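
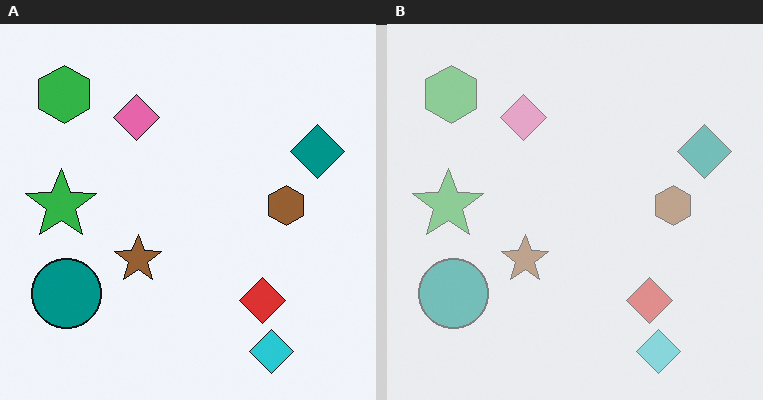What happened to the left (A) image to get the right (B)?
The transformation is: washed out (contrast reduced).

Tones are pushed toward mid-grey across the whole image — a global contrast change.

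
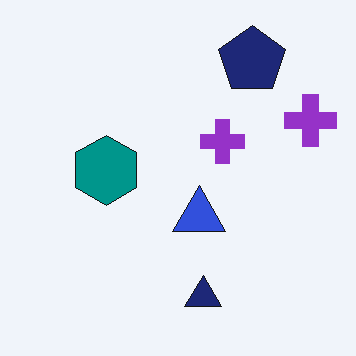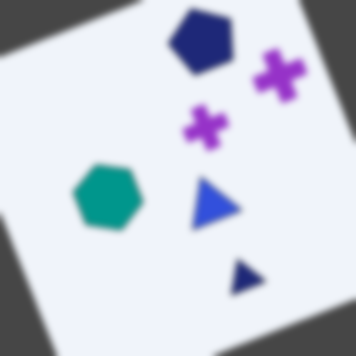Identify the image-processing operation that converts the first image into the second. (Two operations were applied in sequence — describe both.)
Rotated counter-clockwise by a clearly visible amount, then noticeably gaussian-blurred.

Every shape is tilted by the same angle and the image corners show triangular fill wedges — a whole-image rotation by a non-right angle. Shape edges and outlines are uniformly softened across the whole image.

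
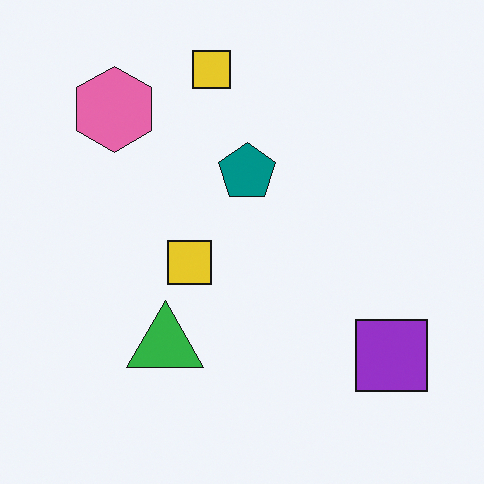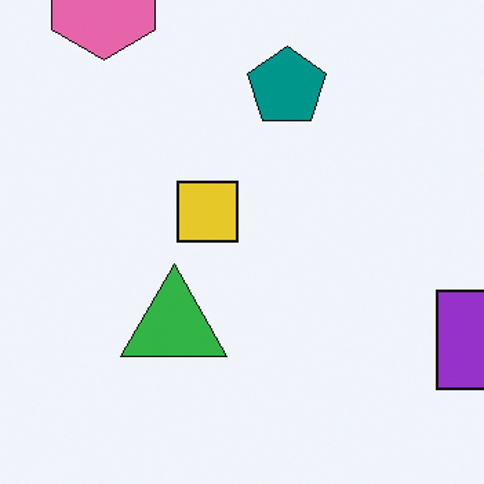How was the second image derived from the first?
It was cropped to a modestly smaller region and rescaled.

The visible shapes are larger and the field of view is narrower; shapes near the original edges may be partly or wholly outside the frame — a crop-and-rescale.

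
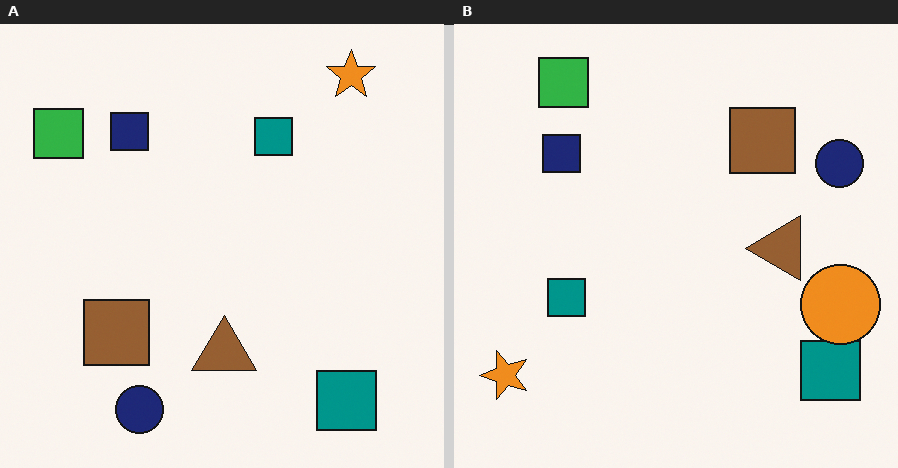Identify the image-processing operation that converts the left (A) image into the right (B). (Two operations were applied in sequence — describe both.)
The right (B) image is the left (A) transposed (reflected across the top-left ↔ bottom-right diagonal), then overlaid with an additional orange circle.

Shapes have swapped their row and column positions — what was in the top-right is now in the bottom-left — a diagonal reflection. An orange circle appears in the right (B) image that is absent from the left (A).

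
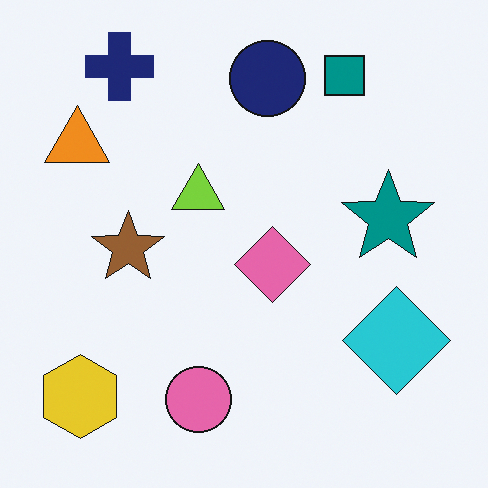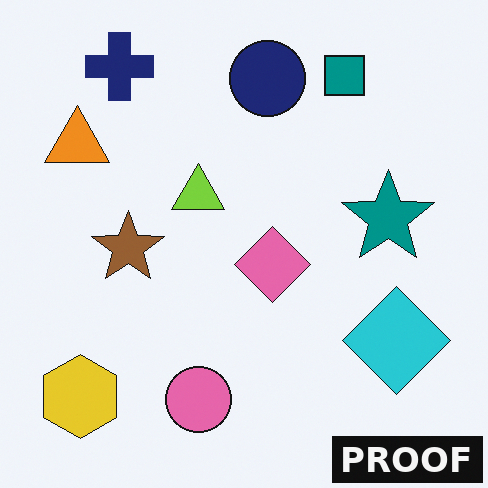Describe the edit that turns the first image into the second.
It was watermarked with the text "PROOF" in the lower-right corner.

A dark label reading "PROOF" appears in the lower-right corner.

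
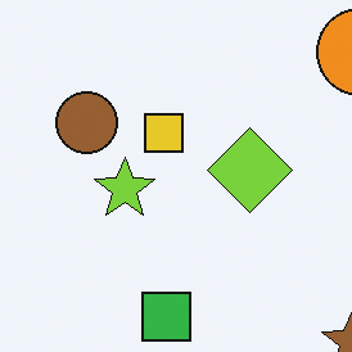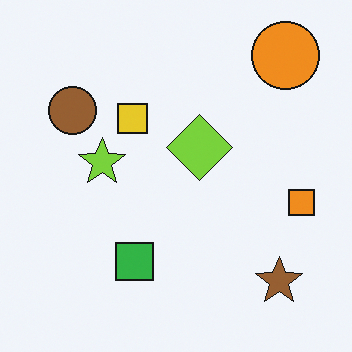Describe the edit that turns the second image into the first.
This is the original image cropped to a modestly smaller region and rescaled.

The visible shapes are larger and the field of view is narrower; shapes near the original edges may be partly or wholly outside the frame — a crop-and-rescale.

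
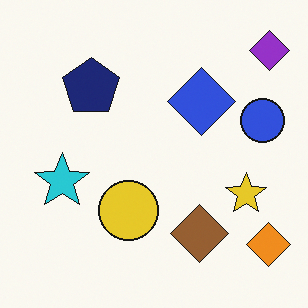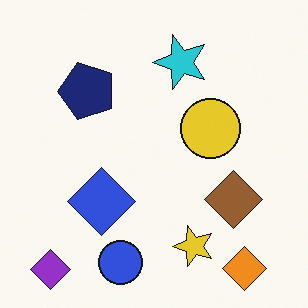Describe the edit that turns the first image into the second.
Transposed (reflected across the top-left ↔ bottom-right diagonal).

Shapes have swapped their row and column positions — what was in the top-right is now in the bottom-left — a diagonal reflection.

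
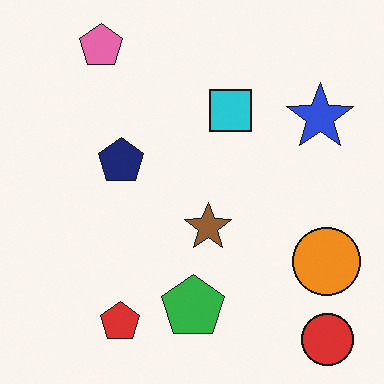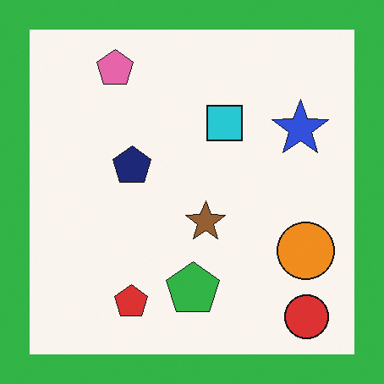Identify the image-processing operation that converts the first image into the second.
The second image is the first framed with a green border.

A solid green frame runs around the edge of the second image, with the content slightly shrunk inside it.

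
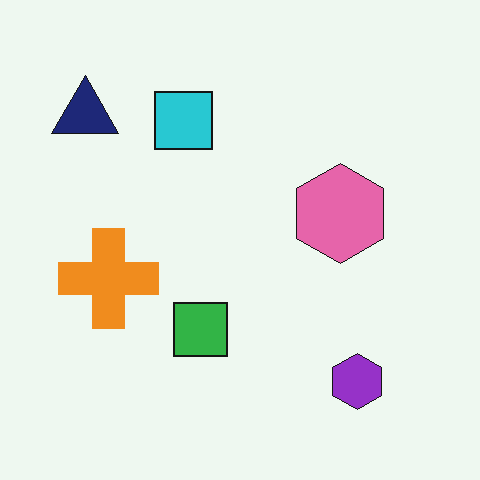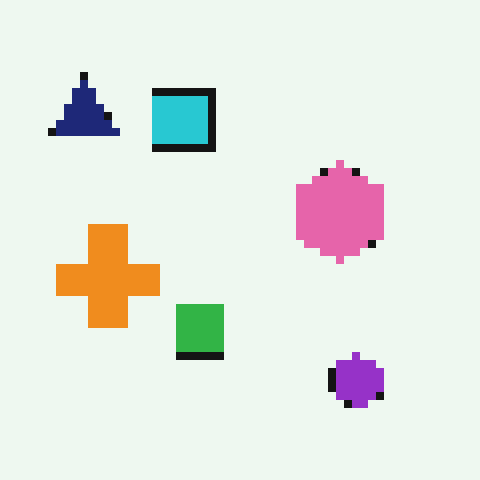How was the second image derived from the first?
Pixelated into visible square blocks.

Shapes are reduced to large square blocks; fine edges and outlines are lost — a downscale-then-upscale (mosaic) effect.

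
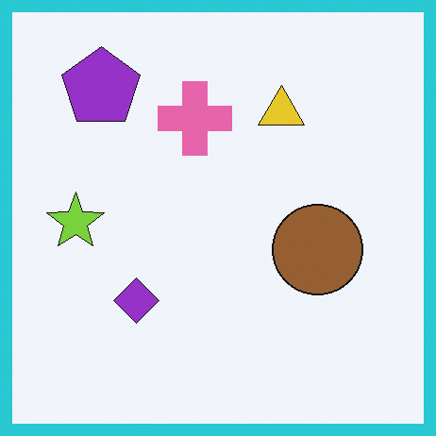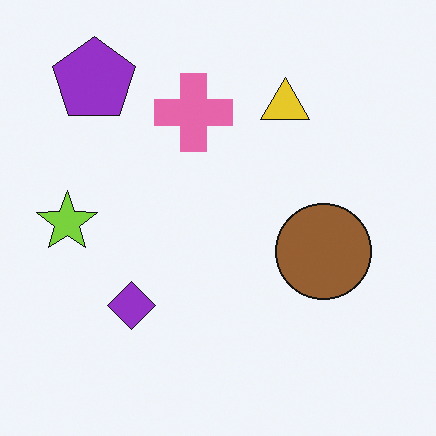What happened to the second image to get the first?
It was framed with a cyan border.

A solid cyan frame runs around the edge of the first image, with the content slightly shrunk inside it.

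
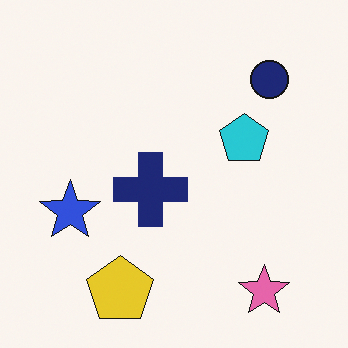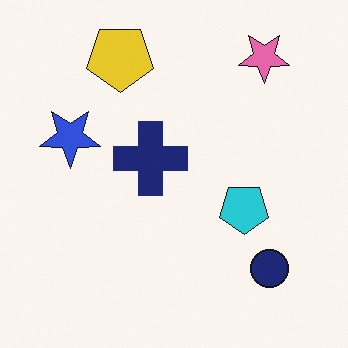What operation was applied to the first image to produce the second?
The transformation is: flipped vertically (top ↔ bottom).

The pink star is in the bottom-right of the first image and the top-right of the second — shapes on opposite sides of the horizontal midline have swapped in a mirror flip.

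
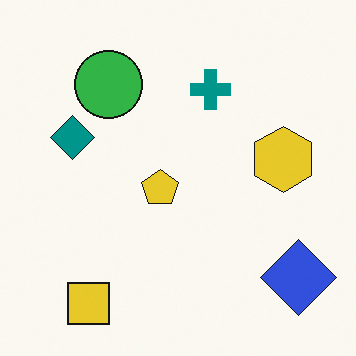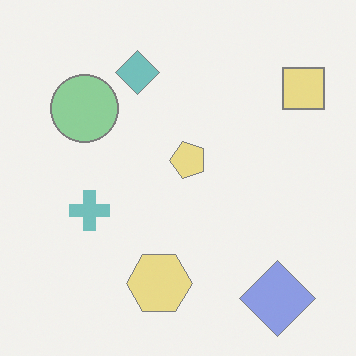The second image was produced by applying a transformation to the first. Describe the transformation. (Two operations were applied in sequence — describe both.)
This is the original image washed out (contrast reduced), then transposed (reflected across the top-left ↔ bottom-right diagonal).

Tones are pushed toward mid-grey across the whole image — a global contrast change. Shapes have swapped their row and column positions — what was in the top-right is now in the bottom-left — a diagonal reflection.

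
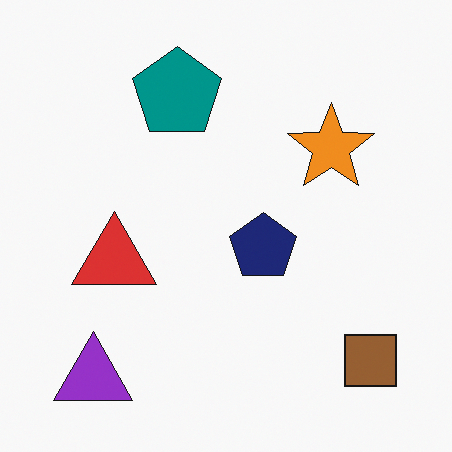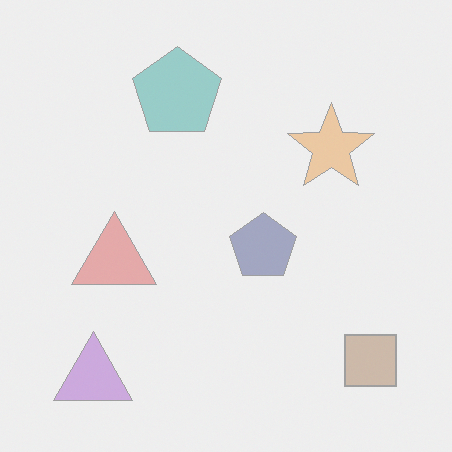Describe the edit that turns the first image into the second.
This is the original image given much lower contrast.

Tones are pushed toward mid-grey across the whole image — a global contrast change.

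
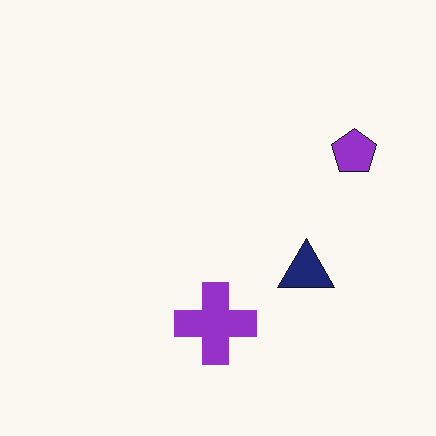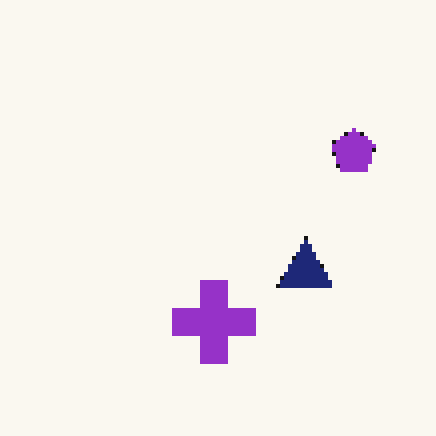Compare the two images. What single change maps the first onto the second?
Mildly pixelated.

Shapes are reduced to large square blocks; fine edges and outlines are lost — a downscale-then-upscale (mosaic) effect.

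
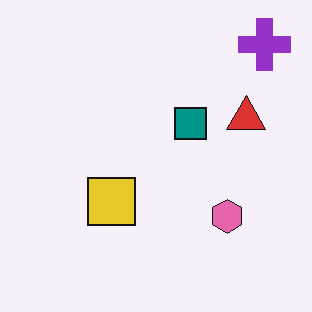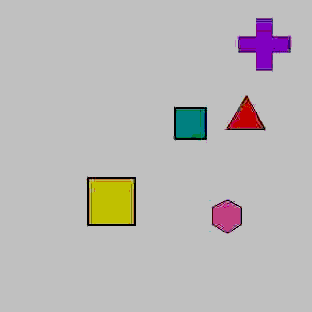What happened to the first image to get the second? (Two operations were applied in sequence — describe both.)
Heavily JPEG-compressed with obvious blocking artifacts, then heavily posterized to just a handful of flat colors.

Blocky 8×8 compression artifacts appear around shape edges and the flat background shows ringing — characteristic JPEG degradation. Each flat color has snapped to a coarser quantized level — most visibly, the near-white background has dropped to a flat grey.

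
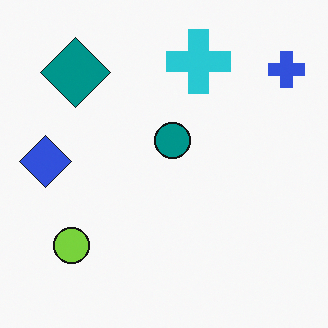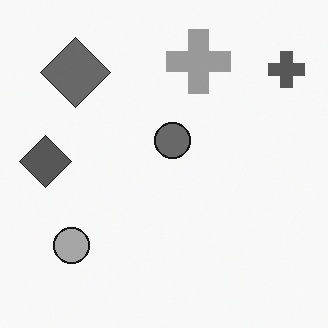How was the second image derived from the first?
This is the original image converted to grayscale.

All color is removed — every shape is now a shade of grey.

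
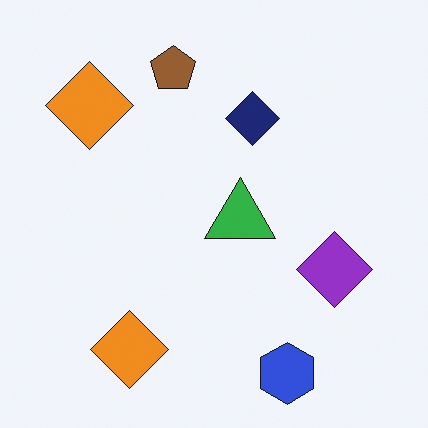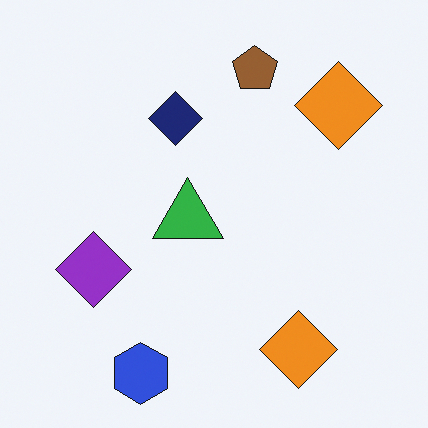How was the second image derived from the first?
This is the original image flipped horizontally (left ↔ right).

The purple diamond is in the right of the first image and the left of the second — shapes on opposite sides of the vertical midline have swapped in a mirror flip.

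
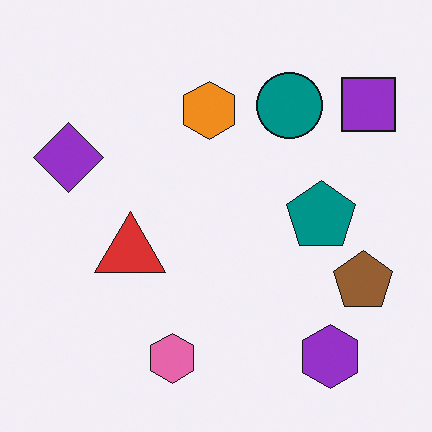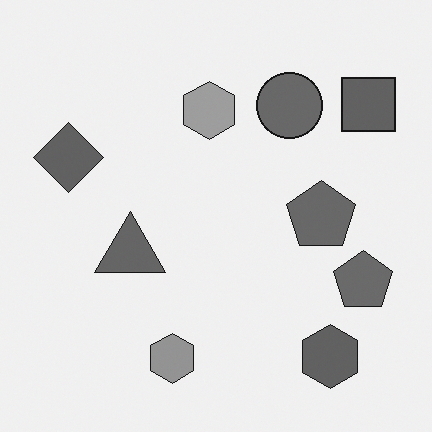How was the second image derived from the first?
Converted to grayscale.

All color is removed — every shape is now a shade of grey.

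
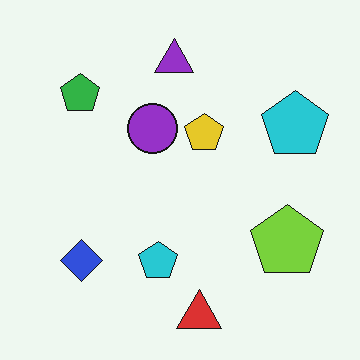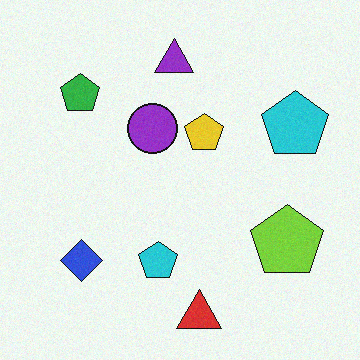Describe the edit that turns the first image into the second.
Degraded with light additive noise.

Random speckle covers the whole image, including the flat background.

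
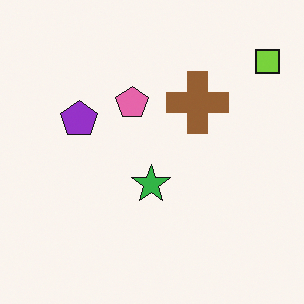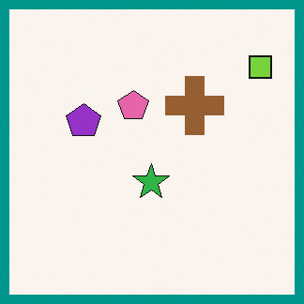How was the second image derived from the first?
This is the original image framed with a teal border.

A solid teal frame runs around the edge of the second image, with the content slightly shrunk inside it.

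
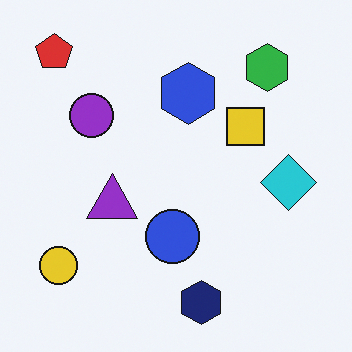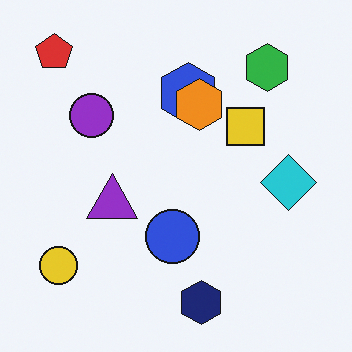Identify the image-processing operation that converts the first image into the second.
The transformation is: overlaid with an additional orange hexagon.

An orange hexagon appears in the second image that is absent from the first.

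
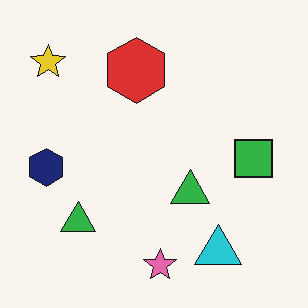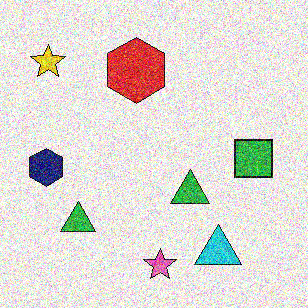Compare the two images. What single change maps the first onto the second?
The transformation is: degraded with a thick layer of grain.

Random speckle covers the whole image, including the flat background.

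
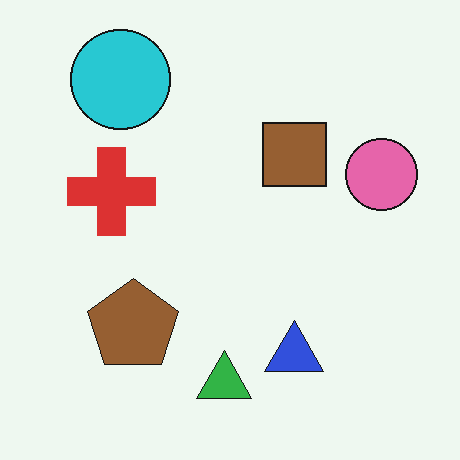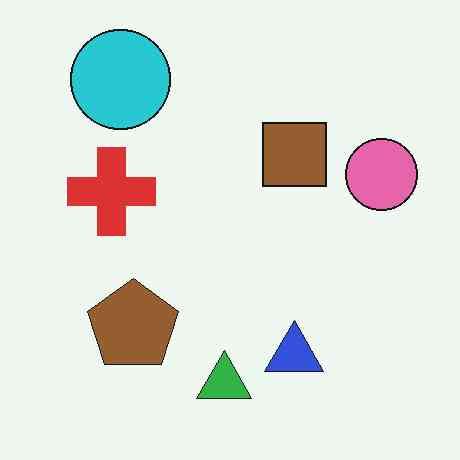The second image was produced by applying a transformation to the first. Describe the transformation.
The transformation is: given moderate JPEG compression.

Blocky 8×8 compression artifacts appear around shape edges and the flat background shows ringing — characteristic JPEG degradation.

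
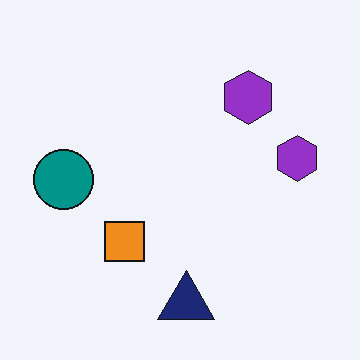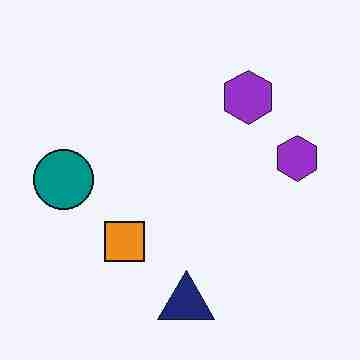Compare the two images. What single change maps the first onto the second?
The second image is the first heavily JPEG-compressed with obvious blocking artifacts.

Blocky 8×8 compression artifacts appear around shape edges and the flat background shows ringing — characteristic JPEG degradation.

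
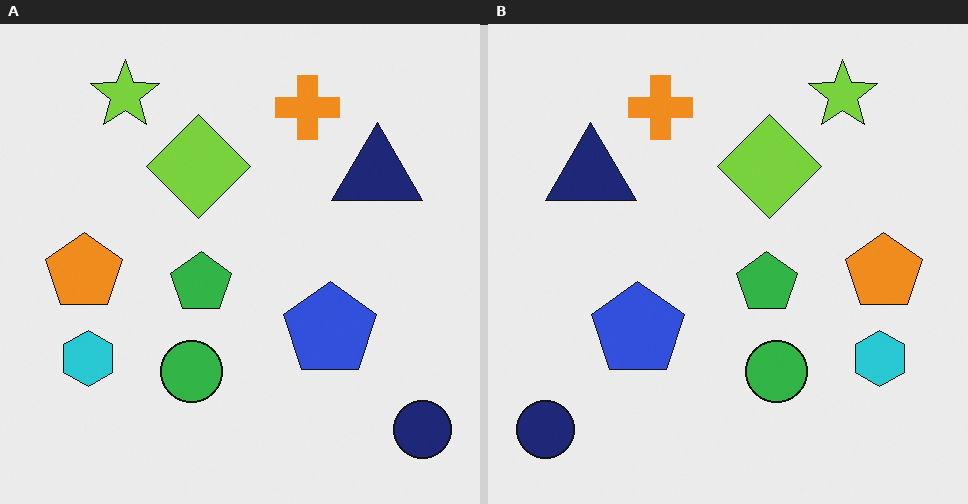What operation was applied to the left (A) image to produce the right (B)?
The right (B) image is the left (A) flipped horizontally (left ↔ right).

The navy circle is in the bottom-right of the left (A) image and the bottom-left of the right (B) — shapes on opposite sides of the vertical midline have swapped in a mirror flip.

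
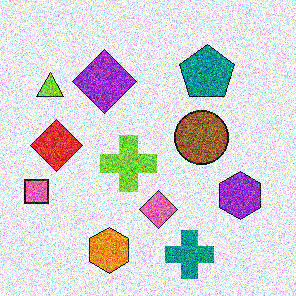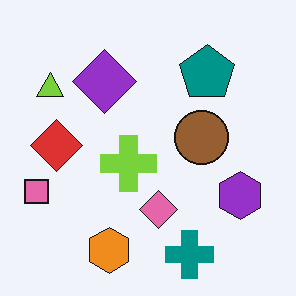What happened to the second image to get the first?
It was degraded with heavy additive noise.

Random speckle covers the whole image, including the flat background.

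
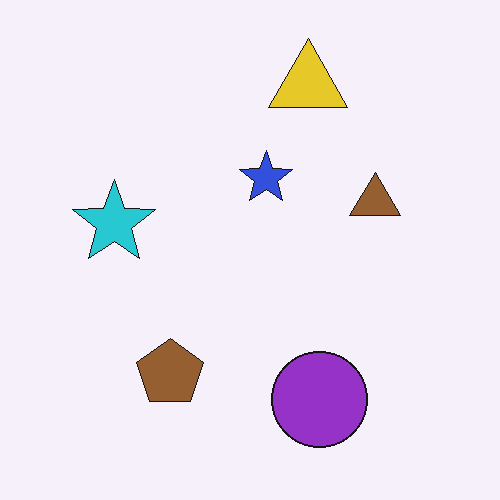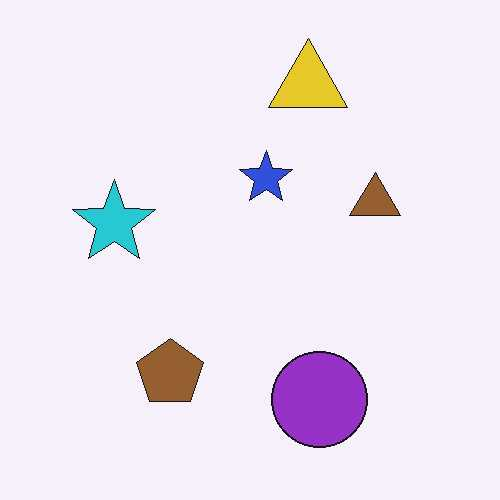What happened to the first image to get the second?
JPEG-compressed with visible artifacts.

Blocky 8×8 compression artifacts appear around shape edges and the flat background shows ringing — characteristic JPEG degradation.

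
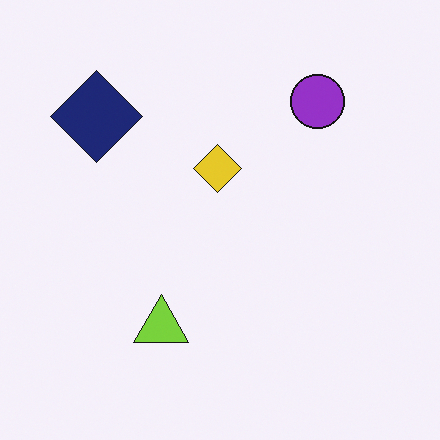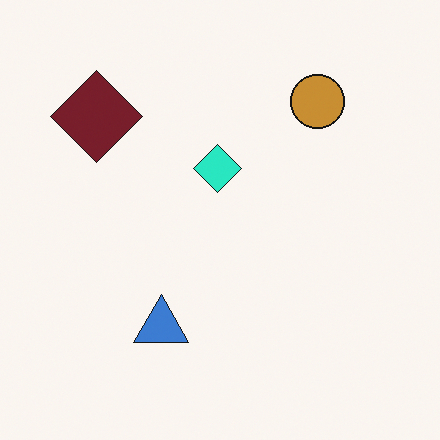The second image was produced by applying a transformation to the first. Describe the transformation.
This is the original image hue-shifted noticeably.

Every shape's color has rotated by the same amount around the hue wheel — a uniform hue shift.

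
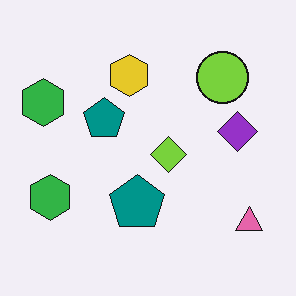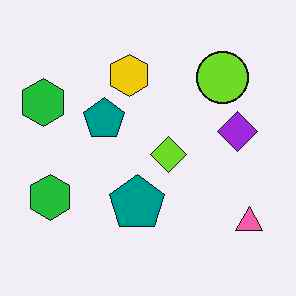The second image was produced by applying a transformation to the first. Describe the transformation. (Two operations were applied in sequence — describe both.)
The image was given moderate JPEG compression, then slightly oversaturated.

Blocky 8×8 compression artifacts appear around shape edges and the flat background shows ringing — characteristic JPEG degradation. All colors are more vivid — a global saturation change.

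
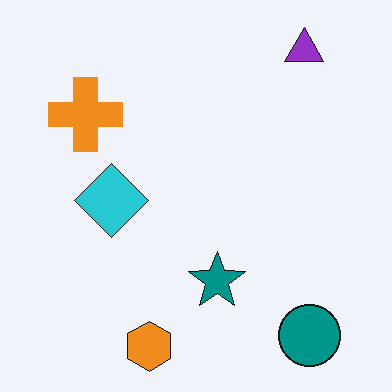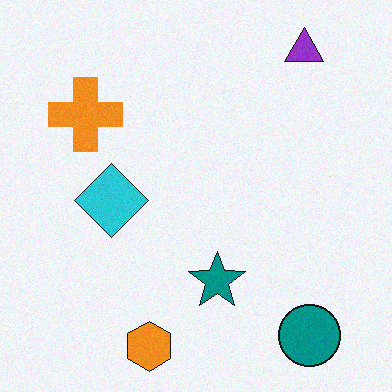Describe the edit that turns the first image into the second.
The second image is the first degraded with a light layer of grain.

Random speckle covers the whole image, including the flat background.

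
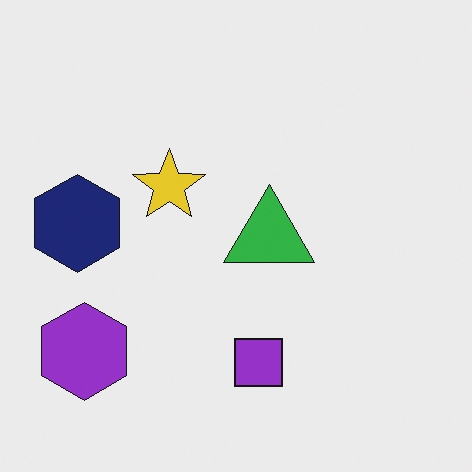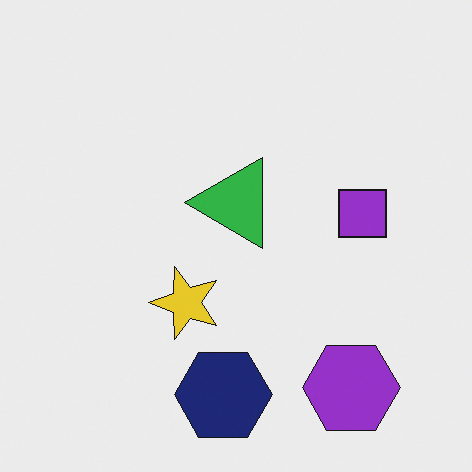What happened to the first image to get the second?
This is the original image rotated 90° counter-clockwise.

The purple hexagon sits in the bottom-left of the first image and the bottom-right of the second — consistent with a whole-image 90° counter-clockwise rotation.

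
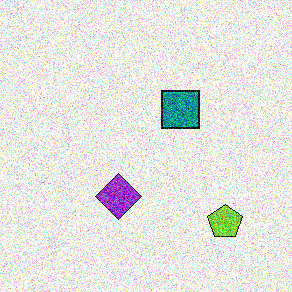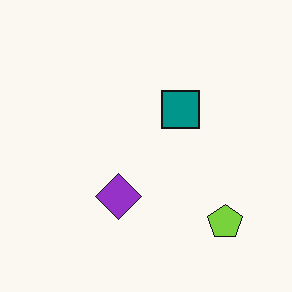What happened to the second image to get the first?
The image was degraded with strong gaussian noise.

Random speckle covers the whole image, including the flat background.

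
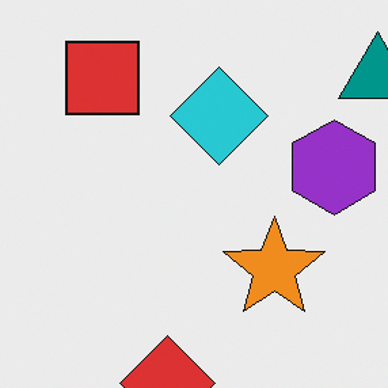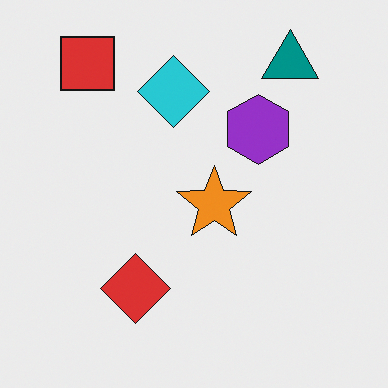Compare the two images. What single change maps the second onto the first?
It was cropped slightly and scaled back up.

The visible shapes are larger and the field of view is narrower; shapes near the original edges may be partly or wholly outside the frame — a crop-and-rescale.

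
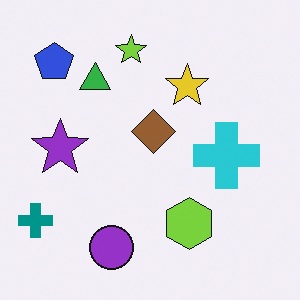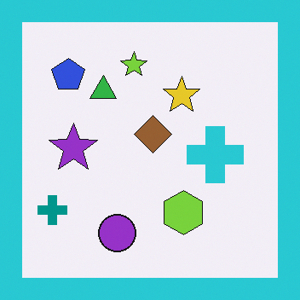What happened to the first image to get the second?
The second image is the first framed with a cyan border.

A solid cyan frame runs around the edge of the second image, with the content slightly shrunk inside it.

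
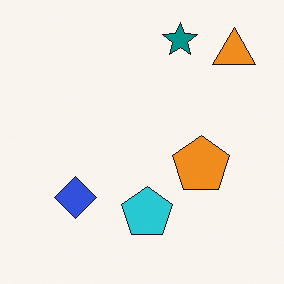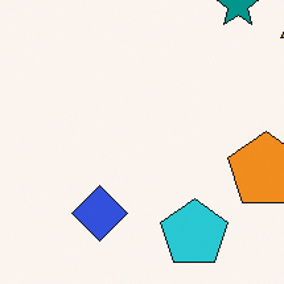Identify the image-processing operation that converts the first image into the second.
This is the original image cropped to a modestly smaller region and rescaled.

The visible shapes are larger and the field of view is narrower; shapes near the original edges may be partly or wholly outside the frame — a crop-and-rescale.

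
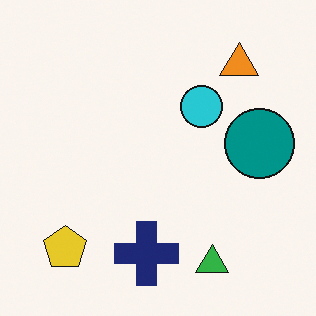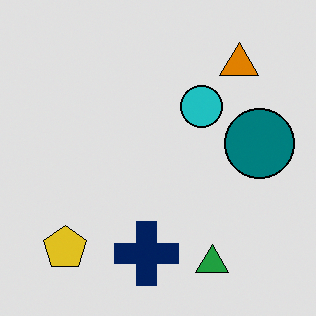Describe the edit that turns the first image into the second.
This is the original image moderately posterized.

Each flat color has snapped to a coarser quantized level — most visibly, the near-white background has dropped to a flat grey.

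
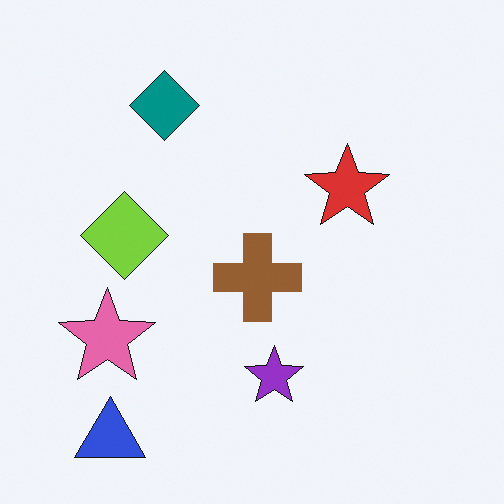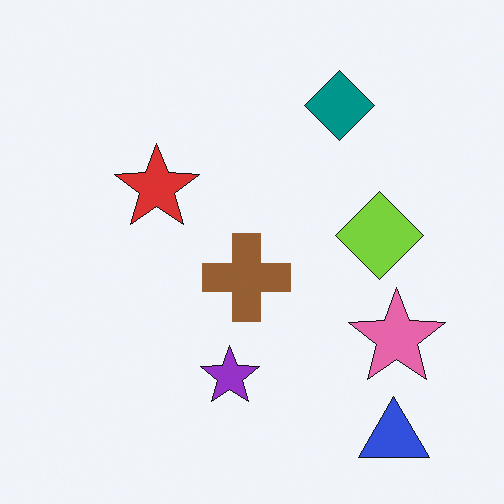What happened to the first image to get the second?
The image was flipped horizontally (left ↔ right).

The pink star is in the bottom-left of the first image and the bottom-right of the second — shapes on opposite sides of the vertical midline have swapped in a mirror flip.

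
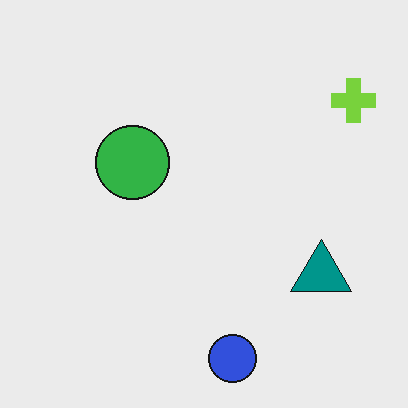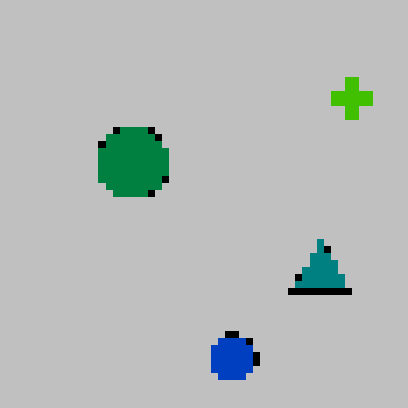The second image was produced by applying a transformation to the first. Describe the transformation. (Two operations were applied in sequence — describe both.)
Heavily posterized to just a handful of flat colors, then moderately pixelated.

Each flat color has snapped to a coarser quantized level — most visibly, the near-white background has dropped to a flat grey. Shapes are reduced to large square blocks; fine edges and outlines are lost — a downscale-then-upscale (mosaic) effect.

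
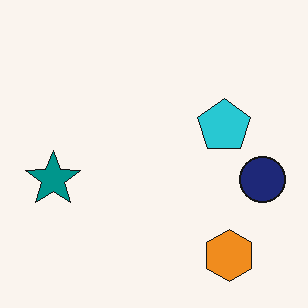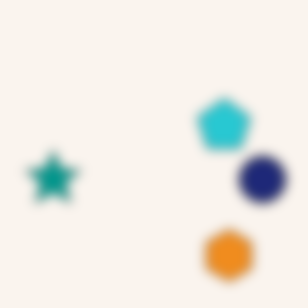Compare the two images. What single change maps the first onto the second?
This is the original image heavily blurred.

Shape edges and outlines are uniformly softened across the whole image.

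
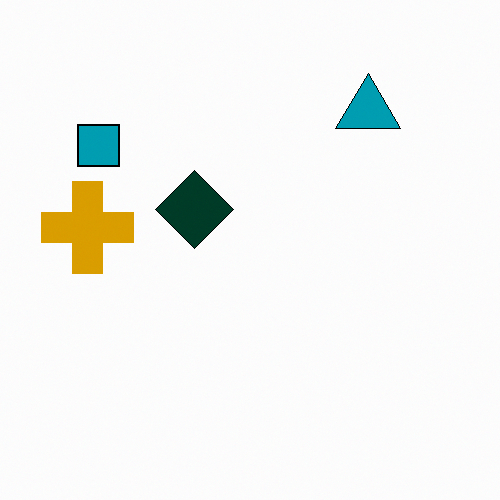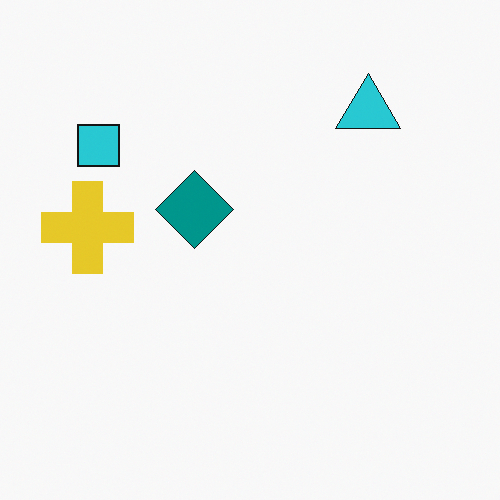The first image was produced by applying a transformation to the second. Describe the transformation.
Given much higher contrast.

Tones are pushed away from mid-grey across the whole image — a global contrast change.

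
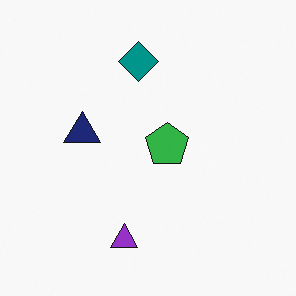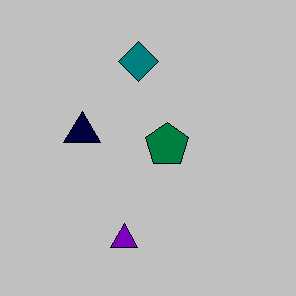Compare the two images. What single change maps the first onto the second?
This is the original image heavily posterized to just a handful of flat colors.

Each flat color has snapped to a coarser quantized level — most visibly, the near-white background has dropped to a flat grey.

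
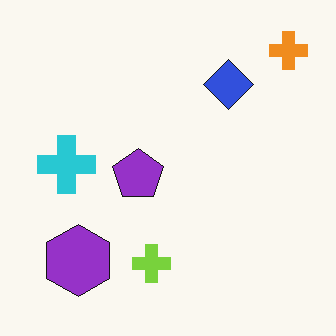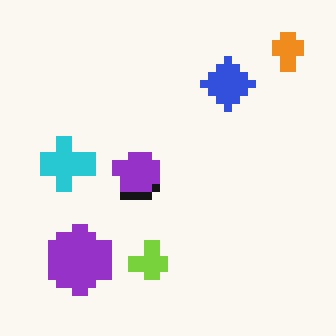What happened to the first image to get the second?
Moderately pixelated.

Shapes are reduced to large square blocks; fine edges and outlines are lost — a downscale-then-upscale (mosaic) effect.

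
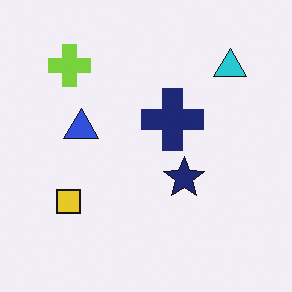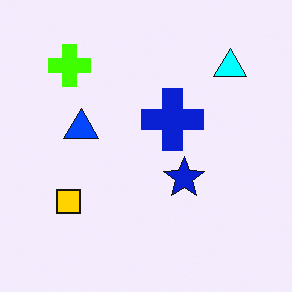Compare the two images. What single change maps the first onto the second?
The transformation is: made much more vivid (saturation change).

All colors are more vivid — a global saturation change.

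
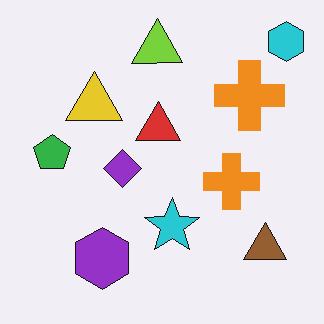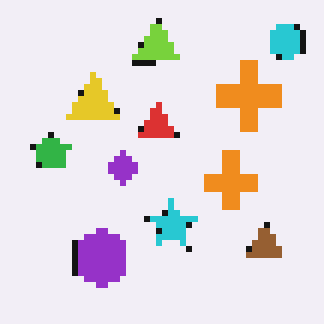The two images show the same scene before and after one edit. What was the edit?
The second image is the first moderately pixelated.

Shapes are reduced to large square blocks; fine edges and outlines are lost — a downscale-then-upscale (mosaic) effect.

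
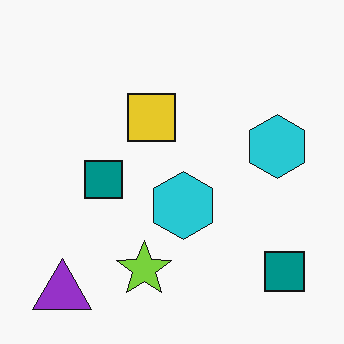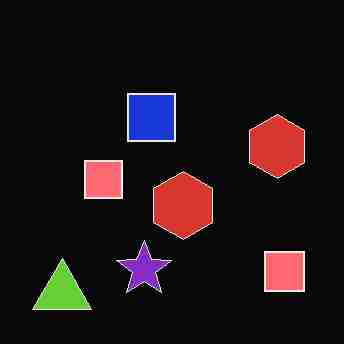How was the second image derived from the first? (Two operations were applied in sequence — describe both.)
The second image is the first heavily JPEG-compressed with obvious blocking artifacts, then color-inverted (negative).

Blocky 8×8 compression artifacts appear around shape edges and the flat background shows ringing — characteristic JPEG degradation. The light background has become dark and every shape's color is its complement — a photographic negative.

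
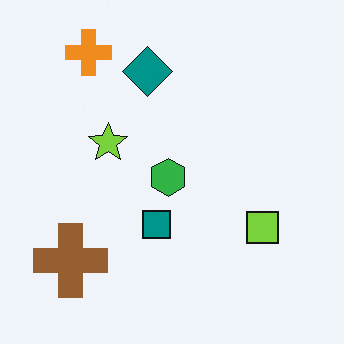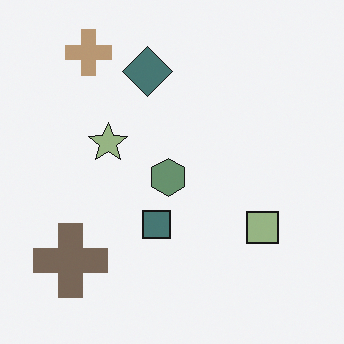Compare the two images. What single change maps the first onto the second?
It was heavily desaturated.

All colors are more muted and greyish — a global saturation change.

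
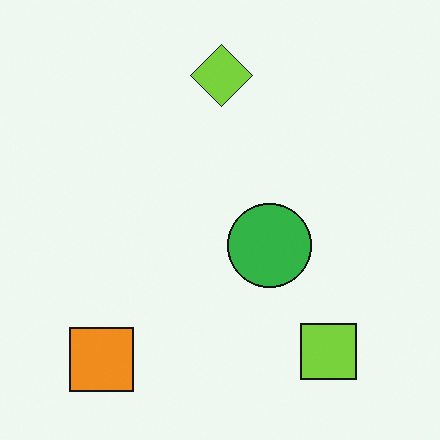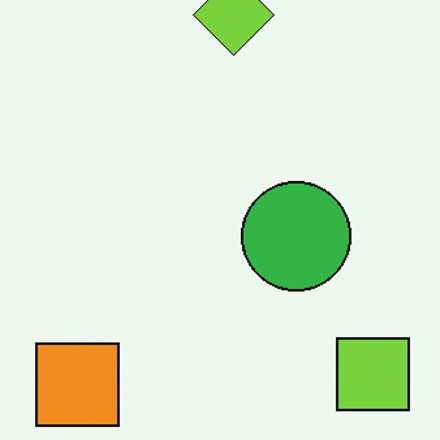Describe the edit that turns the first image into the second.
The second image is the first cropped to a modestly smaller region and rescaled.

The visible shapes are larger and the field of view is narrower; shapes near the original edges may be partly or wholly outside the frame — a crop-and-rescale.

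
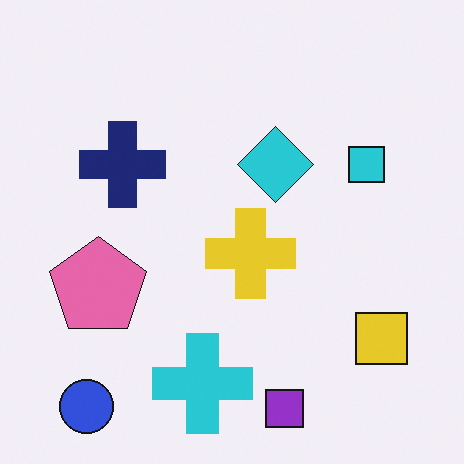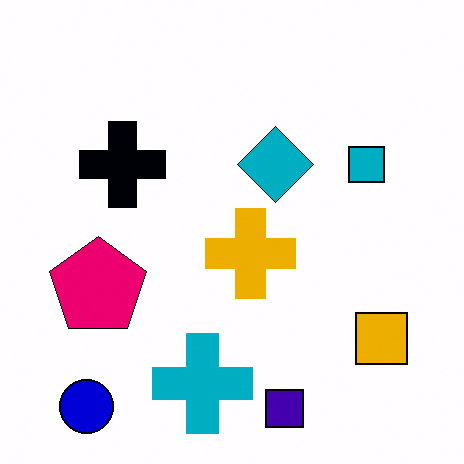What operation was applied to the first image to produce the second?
The image was boosted in contrast.

Tones are pushed away from mid-grey across the whole image — a global contrast change.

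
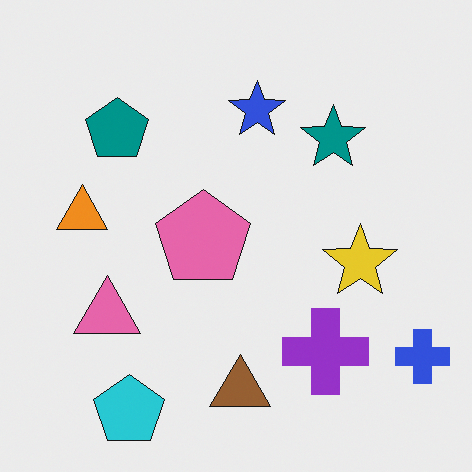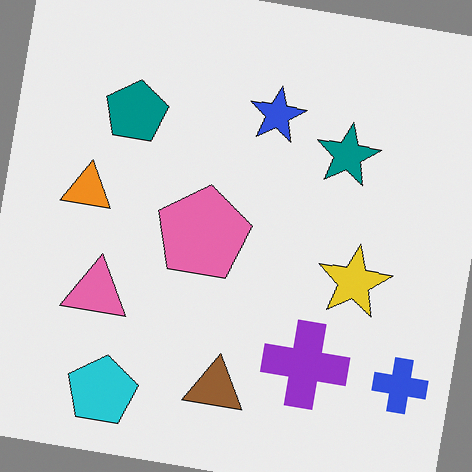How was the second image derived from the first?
The second image is the first rotated clockwise by a slight angle.

Every shape is tilted by the same angle and the image corners show triangular fill wedges — a whole-image rotation by a non-right angle.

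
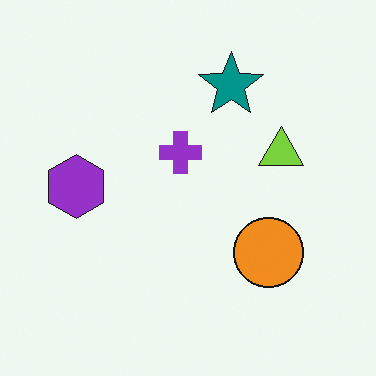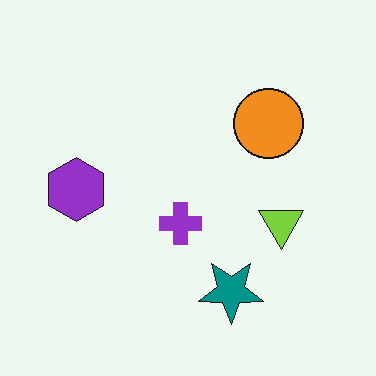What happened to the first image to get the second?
Flipped vertically (top ↔ bottom).

The teal star is in the top of the first image and the bottom of the second — shapes on opposite sides of the horizontal midline have swapped in a mirror flip.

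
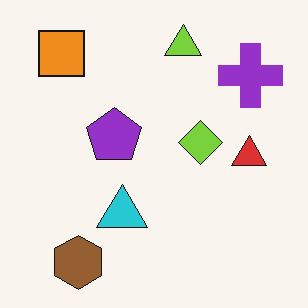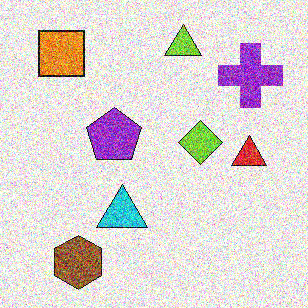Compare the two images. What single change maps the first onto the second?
The second image is the first degraded with strong gaussian noise.

Random speckle covers the whole image, including the flat background.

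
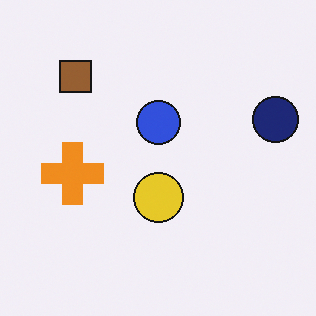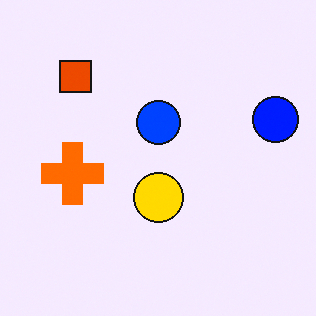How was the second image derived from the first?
Made much more vivid (saturation change).

All colors are more vivid — a global saturation change.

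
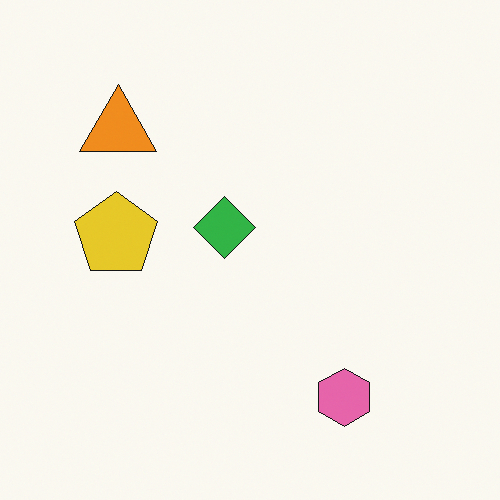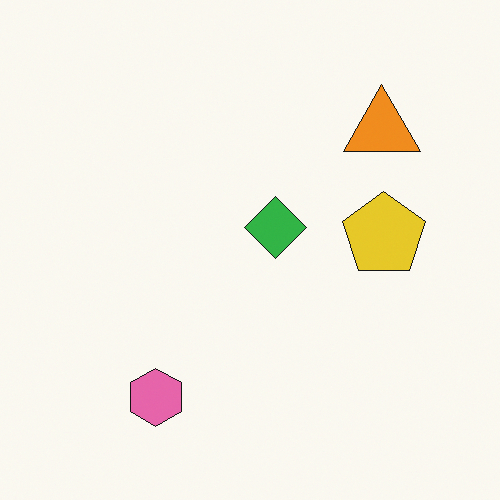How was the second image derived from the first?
Flipped horizontally (left ↔ right).

The yellow pentagon is in the left of the first image and the right of the second — shapes on opposite sides of the vertical midline have swapped in a mirror flip.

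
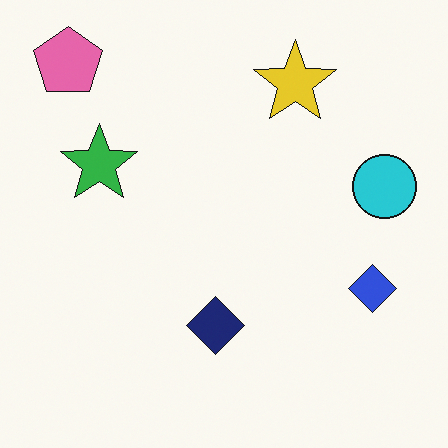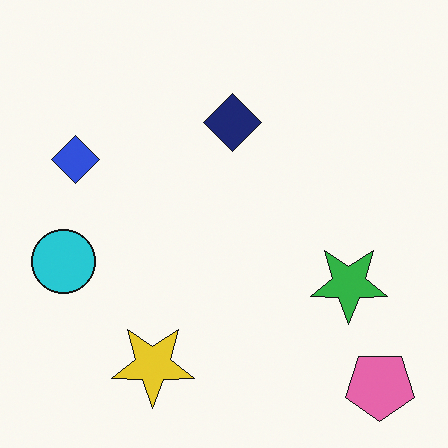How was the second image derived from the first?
Rotated 180°.

The pink pentagon sits in the top-left of the first image and the bottom-right of the second — consistent with a whole-image 180° rotation.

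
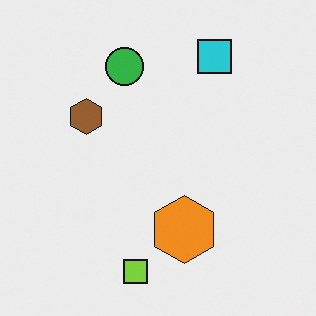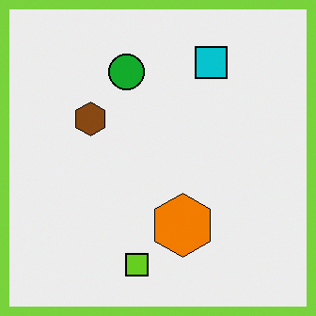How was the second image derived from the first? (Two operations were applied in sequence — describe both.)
The second image is the first given slightly increased contrast, then framed with a lime border.

Tones are pushed away from mid-grey across the whole image — a global contrast change. A solid lime frame runs around the edge of the second image, with the content slightly shrunk inside it.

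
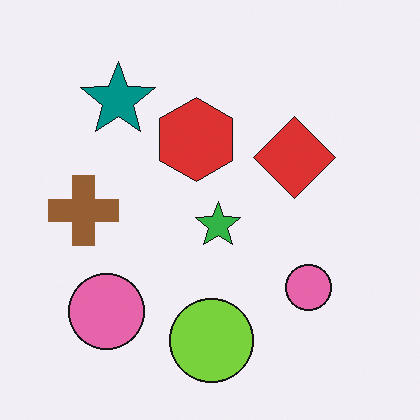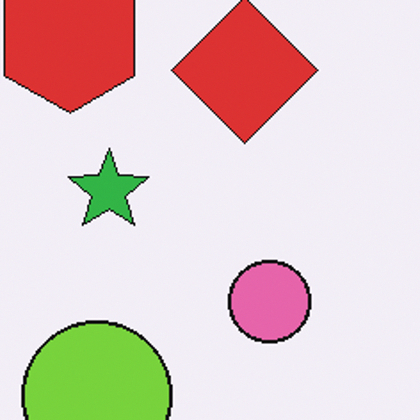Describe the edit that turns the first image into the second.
The image was cropped to a noticeably smaller region and rescaled.

The visible shapes are larger and the field of view is narrower; shapes near the original edges may be partly or wholly outside the frame — a crop-and-rescale.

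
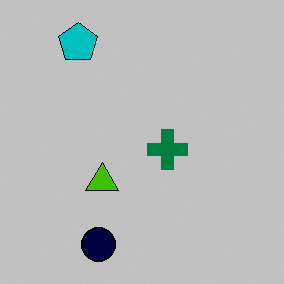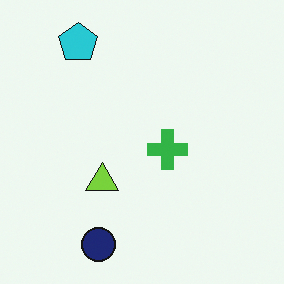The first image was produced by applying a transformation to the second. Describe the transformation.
Heavily posterized to just a handful of flat colors.

Each flat color has snapped to a coarser quantized level — most visibly, the near-white background has dropped to a flat grey.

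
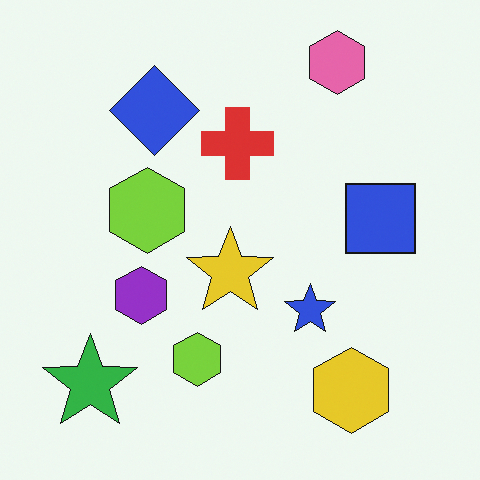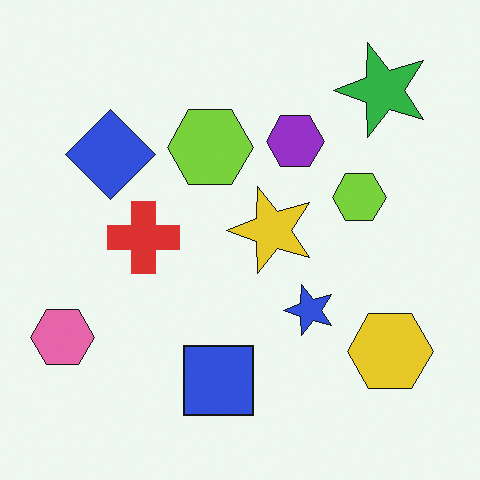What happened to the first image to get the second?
The second image is the first transposed (reflected across the top-left ↔ bottom-right diagonal).

Shapes have swapped their row and column positions — what was in the top-right is now in the bottom-left — a diagonal reflection.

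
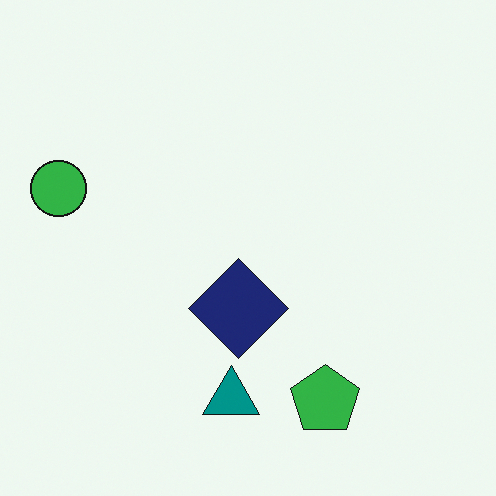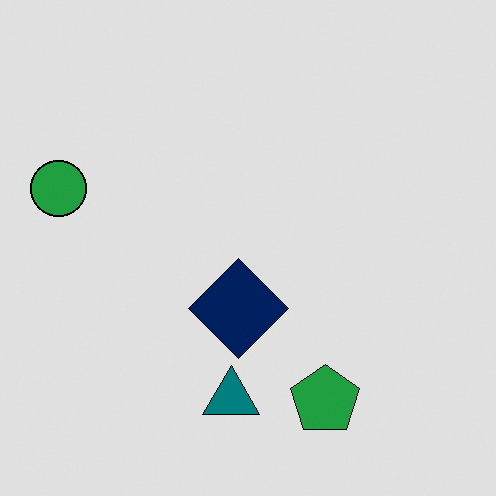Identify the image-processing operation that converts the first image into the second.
This is the original image posterized to a reduced palette.

Each flat color has snapped to a coarser quantized level — most visibly, the near-white background has dropped to a flat grey.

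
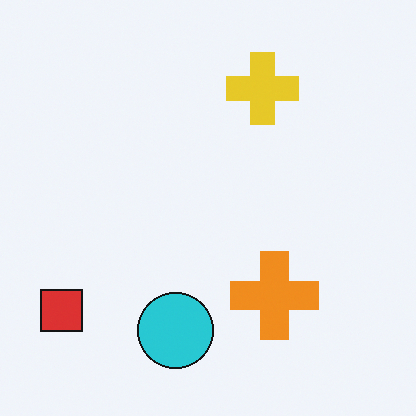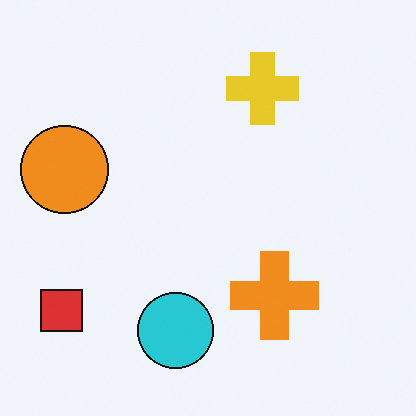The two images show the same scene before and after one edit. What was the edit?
The image was overlaid with an additional orange circle.

An orange circle appears in the second image that is absent from the first.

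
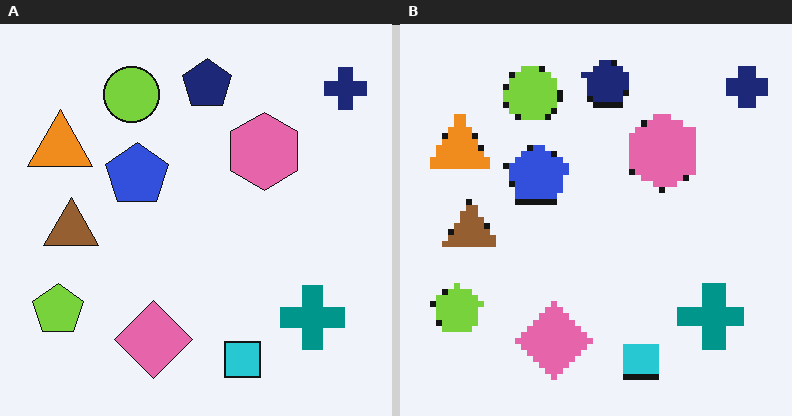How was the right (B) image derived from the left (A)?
The transformation is: moderately pixelated.

Shapes are reduced to large square blocks; fine edges and outlines are lost — a downscale-then-upscale (mosaic) effect.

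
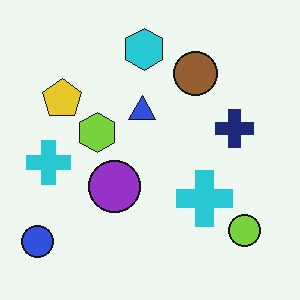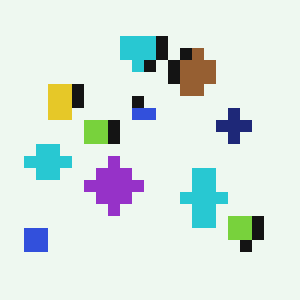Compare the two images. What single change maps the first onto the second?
The second image is the first coarsely pixelated.

Shapes are reduced to large square blocks; fine edges and outlines are lost — a downscale-then-upscale (mosaic) effect.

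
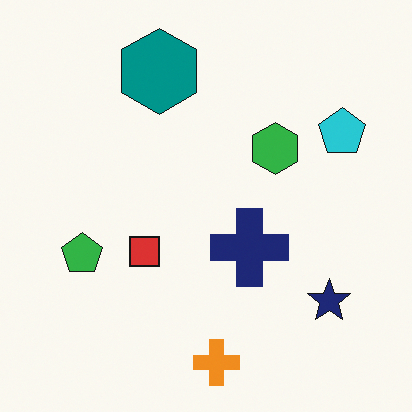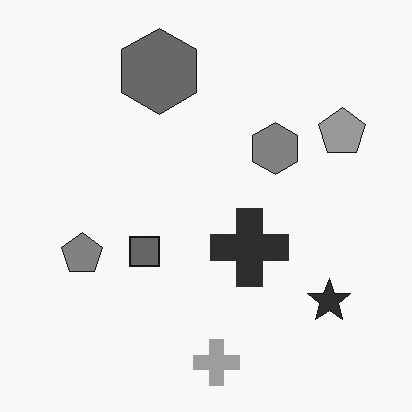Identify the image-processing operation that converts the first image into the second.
This is the original image converted to grayscale.

All color is removed — every shape is now a shade of grey.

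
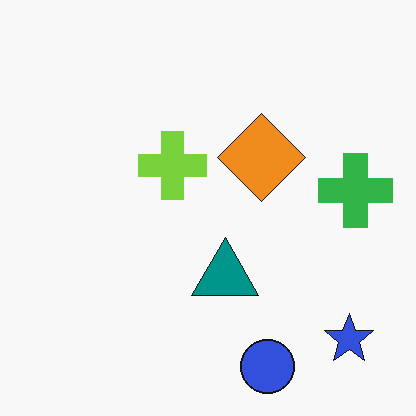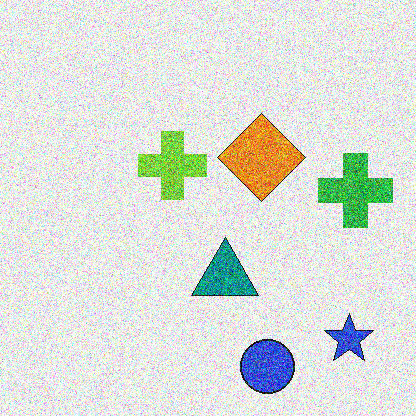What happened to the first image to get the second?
This is the original image degraded with a thick layer of grain.

Random speckle covers the whole image, including the flat background.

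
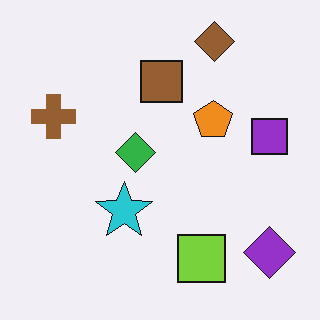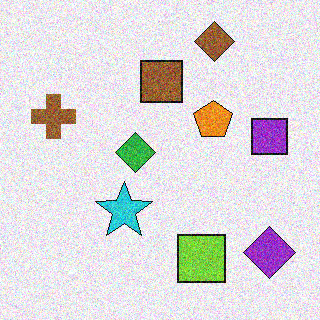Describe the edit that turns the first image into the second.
This is the original image degraded with visible gaussian noise.

Random speckle covers the whole image, including the flat background.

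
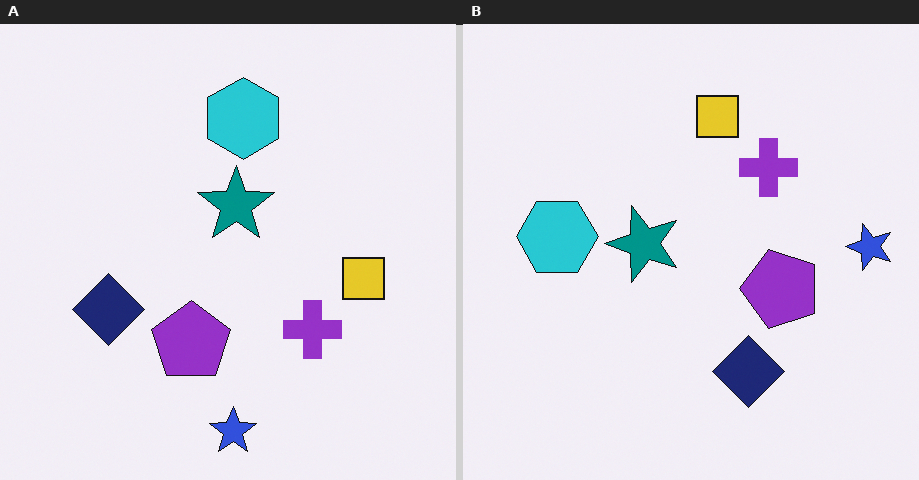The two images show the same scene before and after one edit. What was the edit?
It was rotated 90° counter-clockwise.

The blue star sits in the bottom of the left (A) image and the right of the right (B) — consistent with a whole-image 90° counter-clockwise rotation.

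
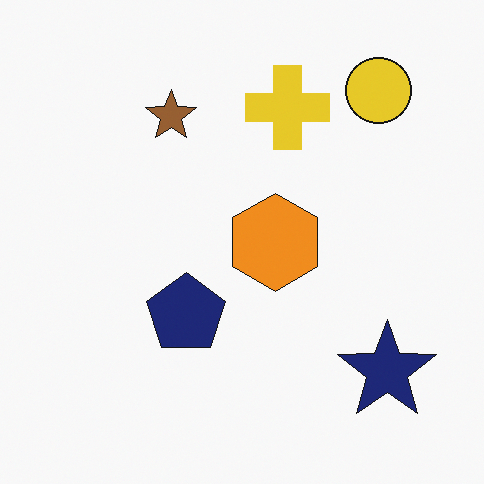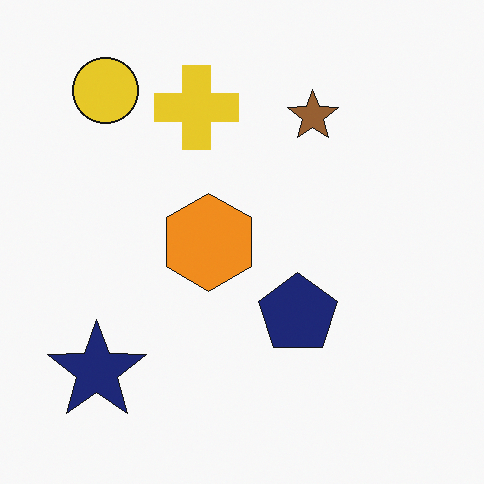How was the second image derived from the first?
It was flipped horizontally (left ↔ right).

The navy star is in the bottom-right of the first image and the bottom-left of the second — shapes on opposite sides of the vertical midline have swapped in a mirror flip.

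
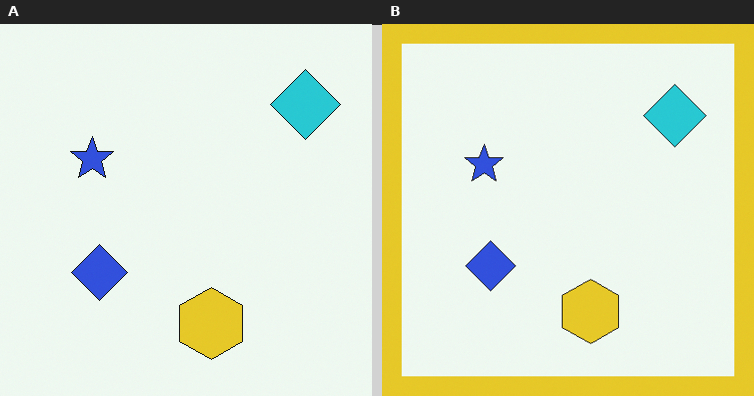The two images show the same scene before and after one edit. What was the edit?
Framed with a yellow border.

A solid yellow frame runs around the edge of the right (B) image, with the content slightly shrunk inside it.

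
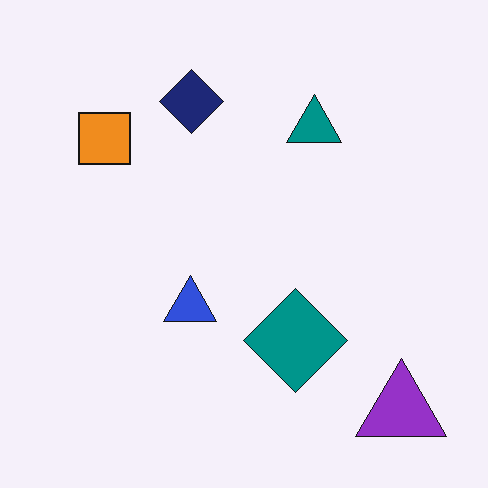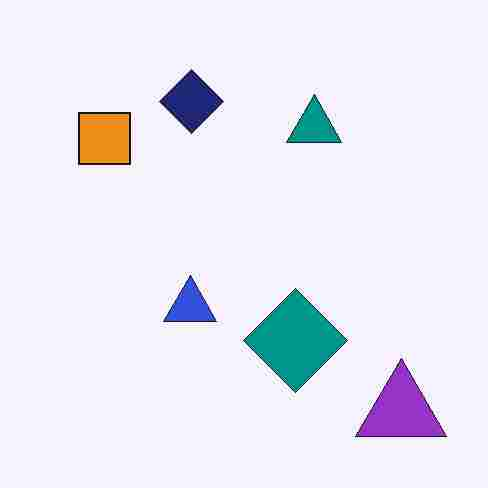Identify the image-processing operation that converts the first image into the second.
The transformation is: heavily JPEG-compressed with obvious blocking artifacts.

Blocky 8×8 compression artifacts appear around shape edges and the flat background shows ringing — characteristic JPEG degradation.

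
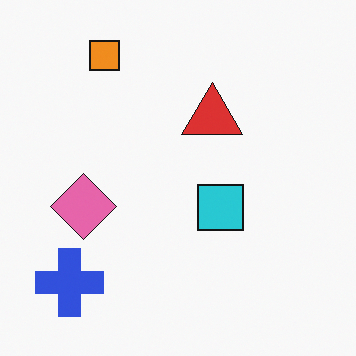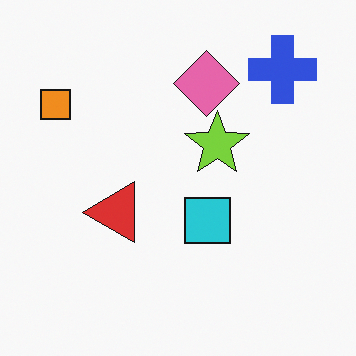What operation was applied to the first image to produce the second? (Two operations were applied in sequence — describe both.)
The image was transposed (reflected across the top-left ↔ bottom-right diagonal), then overlaid with an additional lime star.

Shapes have swapped their row and column positions — what was in the top-right is now in the bottom-left — a diagonal reflection. A lime star appears in the second image that is absent from the first.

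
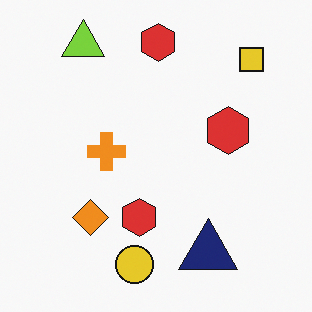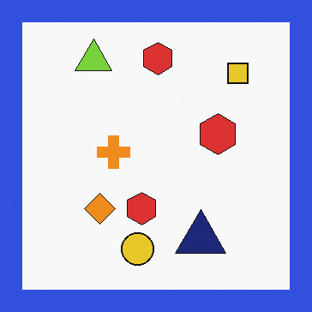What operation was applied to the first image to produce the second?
This is the original image framed with a blue border.

A solid blue frame runs around the edge of the second image, with the content slightly shrunk inside it.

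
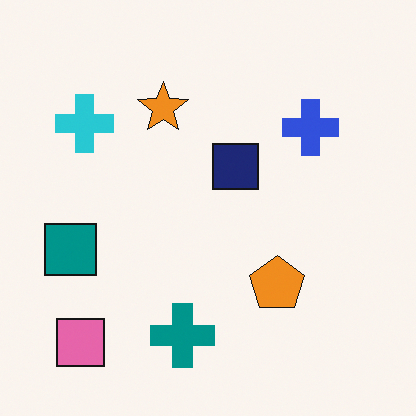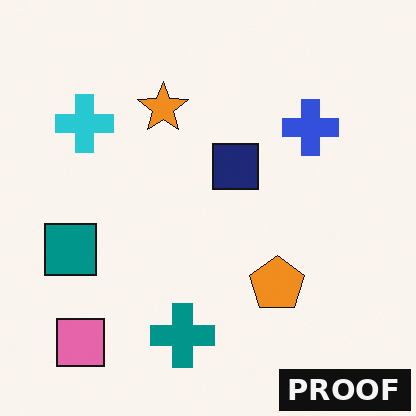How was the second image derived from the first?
This is the original image watermarked with the text "PROOF" in the lower-right corner.

A dark label reading "PROOF" appears in the lower-right corner.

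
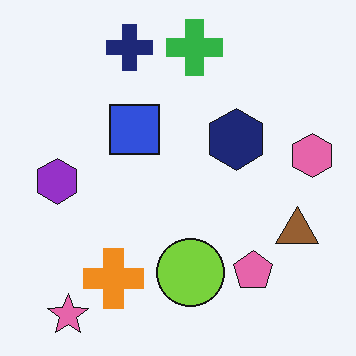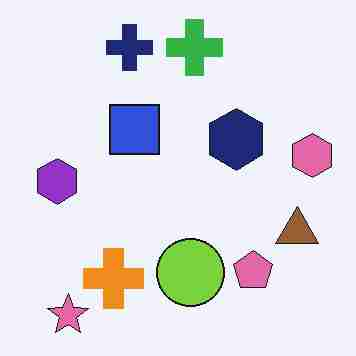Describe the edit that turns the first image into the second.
The transformation is: heavily JPEG-compressed with obvious blocking artifacts.

Blocky 8×8 compression artifacts appear around shape edges and the flat background shows ringing — characteristic JPEG degradation.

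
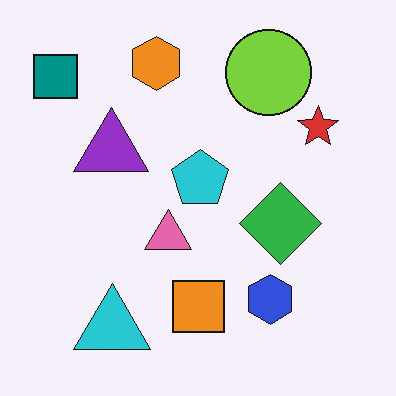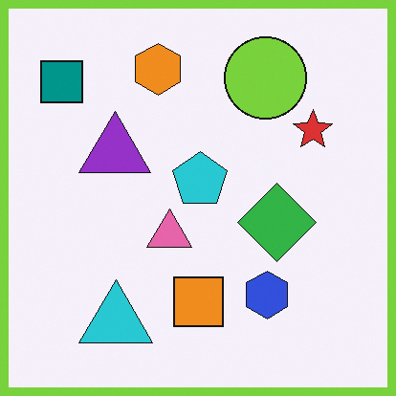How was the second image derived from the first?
It was framed with a lime border.

A solid lime frame runs around the edge of the second image, with the content slightly shrunk inside it.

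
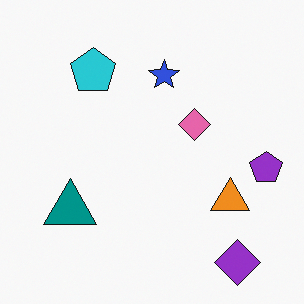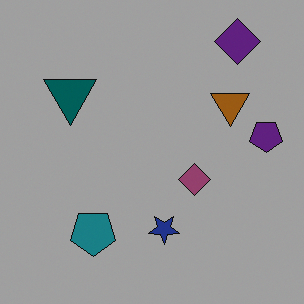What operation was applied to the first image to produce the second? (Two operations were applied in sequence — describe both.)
The second image is the first darkened a lot, then flipped vertically (top ↔ bottom).

Every pixel — background and shapes alike — is uniformly darkened. The purple diamond is in the bottom-right of the first image and the top-right of the second — shapes on opposite sides of the horizontal midline have swapped in a mirror flip.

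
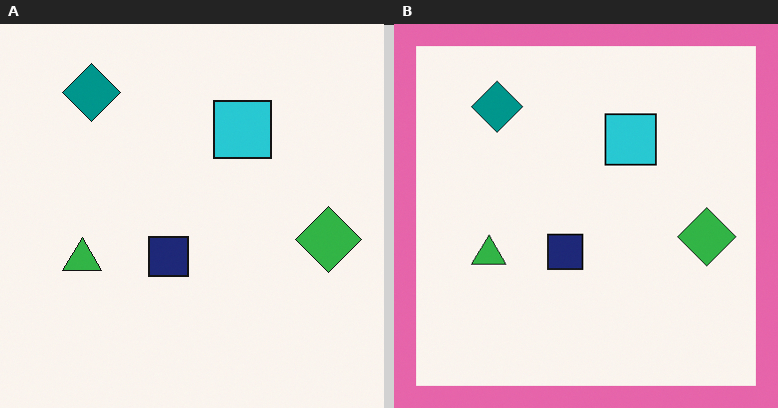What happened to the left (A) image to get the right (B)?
It was framed with a pink border.

A solid pink frame runs around the edge of the right (B) image, with the content slightly shrunk inside it.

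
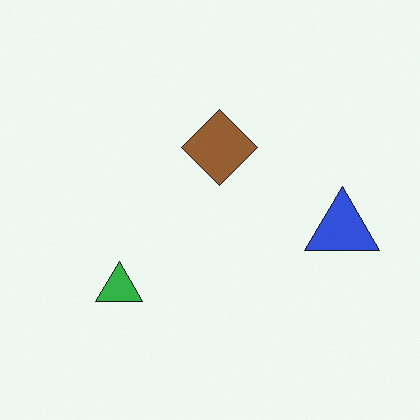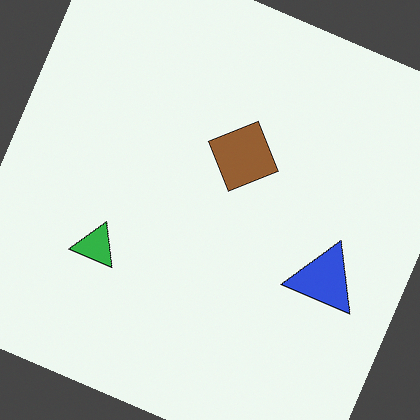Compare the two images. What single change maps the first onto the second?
This is the original image rotated clockwise by a moderate amount.

Every shape is tilted by the same angle and the image corners show triangular fill wedges — a whole-image rotation by a non-right angle.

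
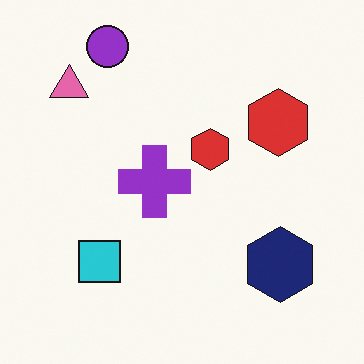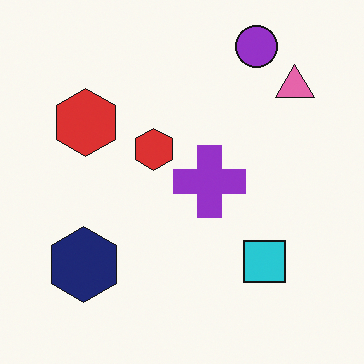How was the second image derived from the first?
The transformation is: flipped horizontally (left ↔ right).

The pink triangle is in the top-left of the first image and the top-right of the second — shapes on opposite sides of the vertical midline have swapped in a mirror flip.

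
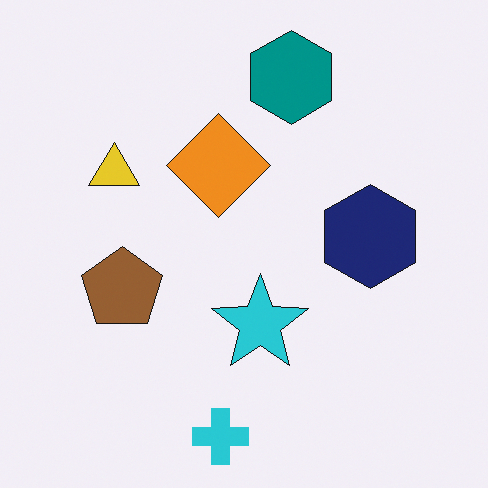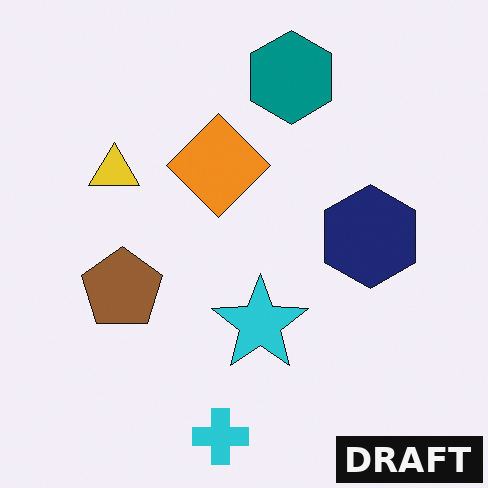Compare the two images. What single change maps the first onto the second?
It was watermarked with the text "DRAFT" in the lower-right corner.

A dark label reading "DRAFT" appears in the lower-right corner.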